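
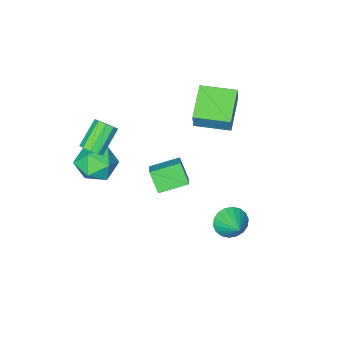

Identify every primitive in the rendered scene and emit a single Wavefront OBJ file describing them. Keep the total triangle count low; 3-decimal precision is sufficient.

v 0.838 -1.199 -1.715
v 0.771 -1.955 -0.709
v -0.497 -0.545 -1.311
v -0.563 -1.301 -0.305
v 1.423 -0.399 -1.075
v 1.357 -1.155 -0.069
v 0.089 0.255 -0.671
v 0.022 -0.501 0.335
v -0.944 2.15 -2.875
v -0.291 2.257 -3.454
v -0.476 3.35 -2.125
v -0.581 2.468 -3.611
v -0.944 2.616 -3.621
v -1.306 2.672 -3.484
v -1.597 2.624 -3.226
v -1.759 2.483 -2.898
v -1.759 2.276 -2.566
v -1.598 2.043 -2.295
v -1.307 1.832 -2.139
v -0.945 1.684 -2.128
v -0.582 1.628 -2.265
v -0.291 1.676 -2.523
v -0.13 1.817 -2.851
v -0.13 2.025 -3.183
v 3.789 -2.401 2.248
v 4.14 -2.829 2.503
v 2.943 -3.227 3.487
v 2.591 -2.799 3.232
v 4.187 -2.467 2.705
v 2.99 -2.865 3.69
v 4.047 -2.075 2.694
v 2.85 -2.472 3.678
v 3.786 -1.834 2.474
v 2.589 -2.232 3.458
v 3.526 -1.859 2.148
v 2.329 -2.257 3.132
v 3.389 -2.138 1.869
v 2.192 -2.536 2.853
v 3.439 -2.54 1.767
v 2.242 -2.937 2.752
v 3.653 -2.876 1.89
v 2.456 -3.274 2.875
v 3.929 -2.991 2.181
v 2.732 -3.389 3.165
v 3.012 -2.304 -0.573
v 3.894 -2.616 0.107
v 2.046 -3.804 -0.007
v 2.928 -4.116 0.673
v 2.307 -3.174 0.927
v 2.904 -2.247 0.577
v 3.036 -4.173 -0.477
v 3.633 -3.246 -0.827
v 3.909 -3.771 0.166
v 3.459 -3.154 1.034
v 2.481 -3.266 -0.934
v 2.031 -2.649 -0.066
v -2.294 -1.911 3.232
v -2.026 -1.651 4.277
v -3.485 -0.562 3.202
v -3.217 -0.302 4.247
v -0.903 -0.698 2.573
v -0.635 -0.438 3.618
v -2.094 0.651 2.543
v -1.826 0.911 3.588
f 2 4 1
f 5 2 1
f 1 4 3
f 3 5 1
f 2 8 4
f 6 2 5
f 6 8 2
f 4 8 3
f 7 5 3
f 3 8 7
f 7 6 5
f 8 6 7
f 10 9 12
f 10 12 11
f 12 9 13
f 12 13 11
f 13 9 14
f 13 14 11
f 14 9 15
f 14 15 11
f 15 9 16
f 15 16 11
f 16 9 17
f 16 17 11
f 17 9 18
f 17 18 11
f 18 9 19
f 18 19 11
f 19 9 20
f 19 20 11
f 20 9 21
f 20 21 11
f 21 9 22
f 21 22 11
f 22 9 23
f 22 23 11
f 23 9 24
f 23 24 11
f 24 9 10
f 24 10 11
f 26 25 29
f 26 29 27
f 27 29 30
f 27 30 28
f 29 25 31
f 29 31 30
f 30 31 32
f 30 32 28
f 31 25 33
f 31 33 32
f 32 33 34
f 32 34 28
f 33 25 35
f 33 35 34
f 34 35 36
f 34 36 28
f 35 25 37
f 35 37 36
f 36 37 38
f 36 38 28
f 37 25 39
f 37 39 38
f 38 39 40
f 38 40 28
f 39 25 41
f 39 41 40
f 40 41 42
f 40 42 28
f 41 25 43
f 41 43 42
f 42 43 44
f 42 44 28
f 43 25 26
f 43 26 44
f 44 26 27
f 44 27 28
f 45 56 50
f 45 50 46
f 45 46 52
f 45 52 55
f 45 55 56
f 46 50 54
f 50 56 49
f 56 55 47
f 55 52 51
f 52 46 53
f 48 54 49
f 48 49 47
f 48 47 51
f 48 51 53
f 48 53 54
f 49 54 50
f 47 49 56
f 51 47 55
f 53 51 52
f 54 53 46
f 58 60 57
f 61 58 57
f 57 60 59
f 59 61 57
f 58 64 60
f 62 58 61
f 62 64 58
f 60 64 59
f 63 61 59
f 59 64 63
f 63 62 61
f 64 62 63



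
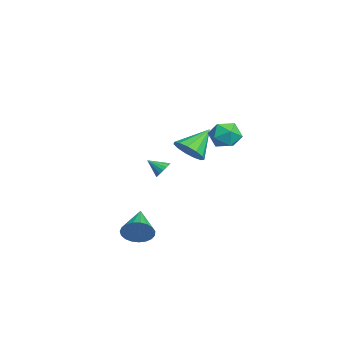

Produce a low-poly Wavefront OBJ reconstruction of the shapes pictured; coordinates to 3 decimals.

v -1.188 -1.483 -0.693
v -0.607 -1.722 -0.741
v -1.492 -2.357 -0.027
v -0.591 -1.543 -0.499
v -0.713 -1.35 -0.301
v -0.943 -1.188 -0.193
v -1.229 -1.093 -0.2
v -1.506 -1.088 -0.319
v -1.71 -1.173 -0.525
v -1.794 -1.329 -0.768
v -1.74 -1.521 -0.995
v -1.559 -1.704 -1.152
v -1.293 -1.836 -1.204
v -1.003 -1.887 -1.139
v -0.755 -1.846 -0.972
v 3.167 2.391 3.32
v 3.665 1.654 2.867
v 2.075 1.326 3.853
v 2.573 0.589 3.4
v 2.971 1.046 4.194
v 3.646 1.704 3.864
v 2.094 1.276 2.856
v 2.769 1.934 2.526
v 3.002 0.964 2.58
v 3.544 0.822 3.407
v 2.196 2.158 3.313
v 2.738 2.016 4.14
v 4.879 -3.334 -2.848
v 5.234 -2.855 -2.121
v 2.941 -3.046 -2.092
v 5.174 -2.572 -2.384
v 5.062 -2.42 -2.726
v 4.92 -2.427 -3.09
v 4.77 -2.59 -3.412
v 4.639 -2.882 -3.636
v 4.549 -3.252 -3.724
v 4.517 -3.637 -3.661
v 4.547 -3.969 -3.457
v 4.634 -4.191 -3.148
v 4.764 -4.265 -2.787
v 4.914 -4.178 -2.436
v 5.058 -3.946 -2.157
v 5.17 -3.607 -1.997
v 5.233 -3.222 -1.984
v -2.988 0.103 0.053
v -2.009 0.428 0.371
v -3.852 1.377 1.407
v -2.174 0.799 -0.083
v -2.597 0.948 -0.493
v -3.145 0.829 -0.731
v -3.643 0.479 -0.719
v -3.933 0.01 -0.462
v -3.923 -0.43 -0.042
v -3.617 -0.701 0.409
v -3.111 -0.716 0.746
v -2.566 -0.472 0.864
v -2.155 -0.045 0.724
f 2 1 4
f 2 4 3
f 4 1 5
f 4 5 3
f 5 1 6
f 5 6 3
f 6 1 7
f 6 7 3
f 7 1 8
f 7 8 3
f 8 1 9
f 8 9 3
f 9 1 10
f 9 10 3
f 10 1 11
f 10 11 3
f 11 1 12
f 11 12 3
f 12 1 13
f 12 13 3
f 13 1 14
f 13 14 3
f 14 1 15
f 14 15 3
f 15 1 2
f 15 2 3
f 16 27 21
f 16 21 17
f 16 17 23
f 16 23 26
f 16 26 27
f 17 21 25
f 21 27 20
f 27 26 18
f 26 23 22
f 23 17 24
f 19 25 20
f 19 20 18
f 19 18 22
f 19 22 24
f 19 24 25
f 20 25 21
f 18 20 27
f 22 18 26
f 24 22 23
f 25 24 17
f 29 28 31
f 29 31 30
f 31 28 32
f 31 32 30
f 32 28 33
f 32 33 30
f 33 28 34
f 33 34 30
f 34 28 35
f 34 35 30
f 35 28 36
f 35 36 30
f 36 28 37
f 36 37 30
f 37 28 38
f 37 38 30
f 38 28 39
f 38 39 30
f 39 28 40
f 39 40 30
f 40 28 41
f 40 41 30
f 41 28 42
f 41 42 30
f 42 28 43
f 42 43 30
f 43 28 44
f 43 44 30
f 44 28 29
f 44 29 30
f 46 45 48
f 46 48 47
f 48 45 49
f 48 49 47
f 49 45 50
f 49 50 47
f 50 45 51
f 50 51 47
f 51 45 52
f 51 52 47
f 52 45 53
f 52 53 47
f 53 45 54
f 53 54 47
f 54 45 55
f 54 55 47
f 55 45 56
f 55 56 47
f 56 45 57
f 56 57 47
f 57 45 46
f 57 46 47



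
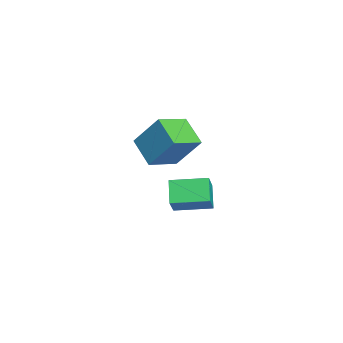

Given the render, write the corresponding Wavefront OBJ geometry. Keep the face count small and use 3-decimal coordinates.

v -3.137 -2.091 -3.034
v -4.251 -1.979 -2.244
v -2.791 -0.247 -2.808
v -3.905 -0.135 -2.018
v -2.335 -2.385 -1.862
v -3.449 -2.273 -1.072
v -1.989 -0.541 -1.636
v -3.103 -0.429 -0.846
v -2.722 -2.711 2.322
v -2.297 -1.637 3.954
v -1.348 -2.201 1.63
v -0.924 -1.127 3.262
v -1.876 -4.073 2.998
v -1.452 -2.999 4.63
v -0.503 -3.563 2.306
v -0.078 -2.489 3.938
f 2 4 1
f 5 2 1
f 1 4 3
f 3 5 1
f 2 8 4
f 6 2 5
f 6 8 2
f 4 8 3
f 7 5 3
f 3 8 7
f 7 6 5
f 8 6 7
f 10 12 9
f 13 10 9
f 9 12 11
f 11 13 9
f 10 16 12
f 14 10 13
f 14 16 10
f 12 16 11
f 15 13 11
f 11 16 15
f 15 14 13
f 16 14 15



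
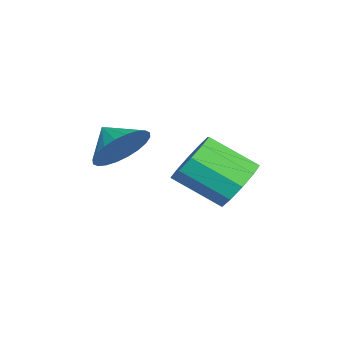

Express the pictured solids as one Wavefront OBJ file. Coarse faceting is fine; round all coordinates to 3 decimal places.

v 2.946 -2.525 -1.799
v 3.775 -3.174 -1.67
v 2.314 -3.215 -1.201
v 3.815 -2.926 -1.341
v 3.722 -2.617 -1.082
v 3.512 -2.294 -0.932
v 3.215 -2.006 -0.914
v 2.877 -1.797 -1.031
v 2.55 -1.7 -1.265
v 2.284 -1.727 -1.579
v 2.118 -1.877 -1.928
v 2.078 -2.125 -2.256
v 2.17 -2.434 -2.515
v 2.381 -2.757 -2.665
v 2.678 -3.044 -2.683
v 3.015 -3.253 -2.566
v 3.342 -3.351 -2.333
v 3.609 -3.323 -2.018
v 3.63 1.155 -2.889
v 4.313 0.668 -3.469
v 4.074 -0.882 -2.451
v 3.39 -0.395 -1.871
v 4.621 0.936 -2.989
v 4.382 -0.614 -1.971
v 4.55 1.288 -2.471
v 4.311 -0.262 -1.452
v 4.128 1.589 -2.112
v 3.889 0.039 -1.094
v 3.515 1.724 -2.05
v 3.276 0.174 -1.032
v 2.946 1.642 -2.309
v 2.707 0.092 -1.291
v 2.638 1.374 -2.789
v 2.399 -0.176 -1.771
v 2.709 1.022 -3.308
v 2.47 -0.528 -2.289
v 3.131 0.721 -3.666
v 2.892 -0.829 -2.648
v 3.744 0.586 -3.728
v 3.505 -0.964 -2.71
f 2 1 4
f 2 4 3
f 4 1 5
f 4 5 3
f 5 1 6
f 5 6 3
f 6 1 7
f 6 7 3
f 7 1 8
f 7 8 3
f 8 1 9
f 8 9 3
f 9 1 10
f 9 10 3
f 10 1 11
f 10 11 3
f 11 1 12
f 11 12 3
f 12 1 13
f 12 13 3
f 13 1 14
f 13 14 3
f 14 1 15
f 14 15 3
f 15 1 16
f 15 16 3
f 16 1 17
f 16 17 3
f 17 1 18
f 17 18 3
f 18 1 2
f 18 2 3
f 20 19 23
f 20 23 21
f 21 23 24
f 21 24 22
f 23 19 25
f 23 25 24
f 24 25 26
f 24 26 22
f 25 19 27
f 25 27 26
f 26 27 28
f 26 28 22
f 27 19 29
f 27 29 28
f 28 29 30
f 28 30 22
f 29 19 31
f 29 31 30
f 30 31 32
f 30 32 22
f 31 19 33
f 31 33 32
f 32 33 34
f 32 34 22
f 33 19 35
f 33 35 34
f 34 35 36
f 34 36 22
f 35 19 37
f 35 37 36
f 36 37 38
f 36 38 22
f 37 19 39
f 37 39 38
f 38 39 40
f 38 40 22
f 39 19 20
f 39 20 40
f 40 20 21
f 40 21 22



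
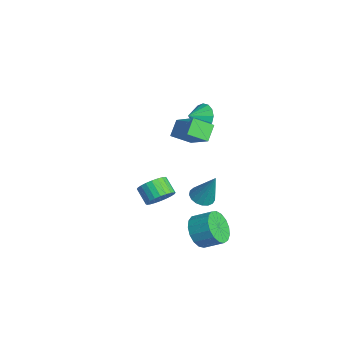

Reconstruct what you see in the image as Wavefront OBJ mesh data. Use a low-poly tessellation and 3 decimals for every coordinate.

v 1.869 -0.188 -2.634
v 2.745 -0.731 -2.641
v 3.306 0.166 -2.013
v 2.431 0.708 -2.006
v 2.771 -0.46 -3.052
v 3.332 0.437 -2.424
v 2.59 -0.126 -3.367
v 3.151 0.77 -2.739
v 2.245 0.193 -3.514
v 2.806 1.09 -2.886
v 1.813 0.425 -3.459
v 2.374 1.322 -2.832
v 1.394 0.516 -3.216
v 1.956 1.413 -2.588
v 1.085 0.446 -2.839
v 1.646 1.343 -2.211
v 0.954 0.231 -2.415
v 1.516 1.128 -1.787
v 1.034 -0.081 -2.041
v 1.595 0.816 -1.413
v 1.305 -0.417 -1.803
v 1.866 0.48 -1.175
v 1.705 -0.701 -1.756
v 2.266 0.196 -1.128
v 2.143 -0.867 -1.909
v 2.704 0.029 -1.281
v 2.518 -0.878 -2.229
v 3.079 0.019 -1.601
v 2.925 -2.518 1.359
v 3.426 -2.953 1.842
v 2.615 -3.197 2.463
v 2.115 -2.762 1.981
v 3.443 -2.664 1.978
v 2.633 -2.908 2.599
v 3.382 -2.353 2.02
v 2.571 -2.597 2.641
v 3.251 -2.067 1.962
v 2.44 -2.311 2.583
v 3.07 -1.849 1.811
v 2.26 -2.093 2.433
v 2.868 -1.734 1.592
v 2.057 -1.978 2.214
v 2.674 -1.738 1.338
v 1.863 -1.982 1.959
v 2.518 -1.86 1.087
v 1.708 -2.105 1.708
v 2.425 -2.083 0.877
v 1.614 -2.327 1.498
v 2.407 -2.372 0.741
v 1.597 -2.616 1.362
v 2.469 -2.683 0.699
v 1.658 -2.927 1.32
v 2.6 -2.969 0.757
v 1.789 -3.213 1.378
v 2.78 -3.187 0.907
v 1.97 -3.431 1.529
v 2.983 -3.302 1.126
v 2.172 -3.546 1.748
v 3.177 -3.298 1.381
v 2.366 -3.542 2.002
v 3.332 -3.175 1.632
v 2.522 -3.42 2.253
v -0.246 0.611 -1.595
v 0.432 0.401 -1.768
v 0.386 1.149 0.235
v 0.422 0.737 -1.863
v 0.259 1.044 -1.897
v -0.02 1.252 -1.862
v -0.351 1.313 -1.766
v -0.657 1.213 -1.631
v -0.869 0.975 -1.487
v -0.938 0.654 -1.369
v -0.849 0.323 -1.303
v -0.621 0.058 -1.303
v -0.308 -0.081 -1.371
v 0.02 -0.061 -1.49
v 0.287 0.113 -1.633
v -3.662 1.655 2.152
v -3.106 1.478 1.48
v -3.418 0.765 2.588
v -2.85 1.701 1.791
v -2.811 1.911 2.199
v -3 2.053 2.595
v -3.367 2.088 2.871
v -3.813 2.007 2.955
v -4.218 1.832 2.824
v -4.474 1.609 2.513
v -4.513 1.398 2.105
v -4.324 1.257 1.71
v -3.957 1.221 1.433
v -3.511 1.302 1.349
v -1.192 -0.519 4.045
v 0.398 -0.082 5.21
v -1.021 0.535 3.415
v 0.57 0.973 4.58
v -0.55 -1.033 3.36
v 1.041 -0.595 4.525
v -0.378 0.022 2.73
v 1.212 0.459 3.895
f 2 1 5
f 2 5 3
f 3 5 6
f 3 6 4
f 5 1 7
f 5 7 6
f 6 7 8
f 6 8 4
f 7 1 9
f 7 9 8
f 8 9 10
f 8 10 4
f 9 1 11
f 9 11 10
f 10 11 12
f 10 12 4
f 11 1 13
f 11 13 12
f 12 13 14
f 12 14 4
f 13 1 15
f 13 15 14
f 14 15 16
f 14 16 4
f 15 1 17
f 15 17 16
f 16 17 18
f 16 18 4
f 17 1 19
f 17 19 18
f 18 19 20
f 18 20 4
f 19 1 21
f 19 21 20
f 20 21 22
f 20 22 4
f 21 1 23
f 21 23 22
f 22 23 24
f 22 24 4
f 23 1 25
f 23 25 24
f 24 25 26
f 24 26 4
f 25 1 27
f 25 27 26
f 26 27 28
f 26 28 4
f 27 1 2
f 27 2 28
f 28 2 3
f 28 3 4
f 30 29 33
f 30 33 31
f 31 33 34
f 31 34 32
f 33 29 35
f 33 35 34
f 34 35 36
f 34 36 32
f 35 29 37
f 35 37 36
f 36 37 38
f 36 38 32
f 37 29 39
f 37 39 38
f 38 39 40
f 38 40 32
f 39 29 41
f 39 41 40
f 40 41 42
f 40 42 32
f 41 29 43
f 41 43 42
f 42 43 44
f 42 44 32
f 43 29 45
f 43 45 44
f 44 45 46
f 44 46 32
f 45 29 47
f 45 47 46
f 46 47 48
f 46 48 32
f 47 29 49
f 47 49 48
f 48 49 50
f 48 50 32
f 49 29 51
f 49 51 50
f 50 51 52
f 50 52 32
f 51 29 53
f 51 53 52
f 52 53 54
f 52 54 32
f 53 29 55
f 53 55 54
f 54 55 56
f 54 56 32
f 55 29 57
f 55 57 56
f 56 57 58
f 56 58 32
f 57 29 59
f 57 59 58
f 58 59 60
f 58 60 32
f 59 29 61
f 59 61 60
f 60 61 62
f 60 62 32
f 61 29 30
f 61 30 62
f 62 30 31
f 62 31 32
f 64 63 66
f 64 66 65
f 66 63 67
f 66 67 65
f 67 63 68
f 67 68 65
f 68 63 69
f 68 69 65
f 69 63 70
f 69 70 65
f 70 63 71
f 70 71 65
f 71 63 72
f 71 72 65
f 72 63 73
f 72 73 65
f 73 63 74
f 73 74 65
f 74 63 75
f 74 75 65
f 75 63 76
f 75 76 65
f 76 63 77
f 76 77 65
f 77 63 64
f 77 64 65
f 79 78 81
f 79 81 80
f 81 78 82
f 81 82 80
f 82 78 83
f 82 83 80
f 83 78 84
f 83 84 80
f 84 78 85
f 84 85 80
f 85 78 86
f 85 86 80
f 86 78 87
f 86 87 80
f 87 78 88
f 87 88 80
f 88 78 89
f 88 89 80
f 89 78 90
f 89 90 80
f 90 78 91
f 90 91 80
f 91 78 79
f 91 79 80
f 93 95 92
f 96 93 92
f 92 95 94
f 94 96 92
f 93 99 95
f 97 93 96
f 97 99 93
f 95 99 94
f 98 96 94
f 94 99 98
f 98 97 96
f 99 97 98



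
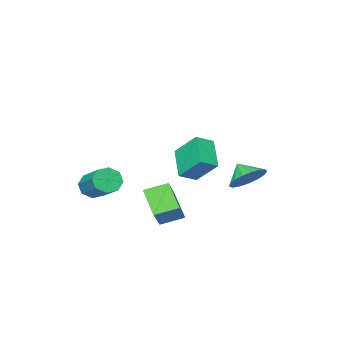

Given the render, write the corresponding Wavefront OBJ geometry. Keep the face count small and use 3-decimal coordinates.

v -0.963 2.93 1.587
v -0.002 2.769 1.411
v -0.957 2.17 2.313
v -0.001 3.096 1.754
v -0.221 3.385 2.059
v -0.61 3.57 2.255
v -1.08 3.608 2.299
v -1.524 3.491 2.18
v -1.839 3.245 1.925
v -1.953 2.927 1.593
v -1.84 2.61 1.259
v -1.527 2.366 1.001
v -1.084 2.251 0.877
v -0.613 2.292 0.916
v -0.223 2.478 1.109
v 2.527 1.911 3.785
v 2.261 3.081 4.903
v 1.657 2.088 3.394
v 1.392 3.259 4.512
v 3.228 3.061 2.748
v 2.963 4.232 3.866
v 2.359 3.239 2.357
v 2.093 4.409 3.475
v 2.158 1.424 0.961
v 3.129 2.227 2.042
v 2.455 2.564 -0.151
v 3.426 3.366 0.93
v 3.114 0.794 0.57
v 4.085 1.596 1.651
v 3.411 1.933 -0.542
v 4.382 2.736 0.539
v 3.53 -2.879 0.51
v 4.223 -2.873 0.174
v 4.663 -1.175 1.115
v 3.97 -1.181 1.45
v 3.815 -2.59 -0.145
v 4.256 -0.893 0.796
v 3.241 -2.477 -0.08
v 3.681 -0.779 0.86
v 2.835 -2.599 0.33
v 3.276 -0.902 1.27
v 2.837 -2.885 0.845
v 3.277 -1.187 1.786
v 3.244 -3.167 1.164
v 3.685 -1.47 2.105
v 3.819 -3.281 1.1
v 4.259 -1.583 2.04
v 4.224 -3.158 0.69
v 4.665 -1.461 1.63
f 2 1 4
f 2 4 3
f 4 1 5
f 4 5 3
f 5 1 6
f 5 6 3
f 6 1 7
f 6 7 3
f 7 1 8
f 7 8 3
f 8 1 9
f 8 9 3
f 9 1 10
f 9 10 3
f 10 1 11
f 10 11 3
f 11 1 12
f 11 12 3
f 12 1 13
f 12 13 3
f 13 1 14
f 13 14 3
f 14 1 15
f 14 15 3
f 15 1 2
f 15 2 3
f 17 19 16
f 20 17 16
f 16 19 18
f 18 20 16
f 17 23 19
f 21 17 20
f 21 23 17
f 19 23 18
f 22 20 18
f 18 23 22
f 22 21 20
f 23 21 22
f 25 27 24
f 28 25 24
f 24 27 26
f 26 28 24
f 25 31 27
f 29 25 28
f 29 31 25
f 27 31 26
f 30 28 26
f 26 31 30
f 30 29 28
f 31 29 30
f 33 32 36
f 33 36 34
f 34 36 37
f 34 37 35
f 36 32 38
f 36 38 37
f 37 38 39
f 37 39 35
f 38 32 40
f 38 40 39
f 39 40 41
f 39 41 35
f 40 32 42
f 40 42 41
f 41 42 43
f 41 43 35
f 42 32 44
f 42 44 43
f 43 44 45
f 43 45 35
f 44 32 46
f 44 46 45
f 45 46 47
f 45 47 35
f 46 32 48
f 46 48 47
f 47 48 49
f 47 49 35
f 48 32 33
f 48 33 49
f 49 33 34
f 49 34 35



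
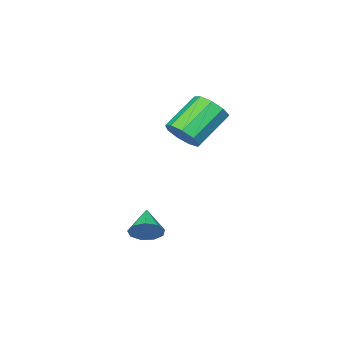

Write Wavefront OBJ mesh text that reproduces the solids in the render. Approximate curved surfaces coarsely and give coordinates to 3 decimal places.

v -3.015 1.837 1.576
v -2.535 2.357 2.195
v -4.206 2.363 3.483
v -4.685 1.843 2.864
v -2.85 2.738 1.784
v -4.521 2.745 3.073
v -3.242 2.698 1.276
v -4.913 2.705 2.565
v -3.528 2.255 0.908
v -5.199 2.261 2.197
v -3.573 1.616 0.853
v -5.244 1.622 2.141
v -3.357 1.08 1.135
v -5.028 1.087 2.424
v -2.981 0.899 1.624
v -4.652 0.905 2.913
v -2.62 1.156 2.09
v -4.291 1.162 3.379
v -2.444 1.732 2.316
v -4.115 1.738 3.604
v -0.054 2.911 -2.879
v 0.544 2.763 -2.369
v -0.886 1.949 -2.181
v 0.232 3.171 -2.178
v -0.214 3.457 -2.316
v -0.585 3.487 -2.716
v -0.708 3.248 -3.193
v -0.525 2.851 -3.522
v -0.122 2.482 -3.551
v 0.313 2.314 -3.265
v 0.576 2.425 -2.798
f 2 1 5
f 2 5 3
f 3 5 6
f 3 6 4
f 5 1 7
f 5 7 6
f 6 7 8
f 6 8 4
f 7 1 9
f 7 9 8
f 8 9 10
f 8 10 4
f 9 1 11
f 9 11 10
f 10 11 12
f 10 12 4
f 11 1 13
f 11 13 12
f 12 13 14
f 12 14 4
f 13 1 15
f 13 15 14
f 14 15 16
f 14 16 4
f 15 1 17
f 15 17 16
f 16 17 18
f 16 18 4
f 17 1 19
f 17 19 18
f 18 19 20
f 18 20 4
f 19 1 2
f 19 2 20
f 20 2 3
f 20 3 4
f 22 21 24
f 22 24 23
f 24 21 25
f 24 25 23
f 25 21 26
f 25 26 23
f 26 21 27
f 26 27 23
f 27 21 28
f 27 28 23
f 28 21 29
f 28 29 23
f 29 21 30
f 29 30 23
f 30 21 31
f 30 31 23
f 31 21 22
f 31 22 23



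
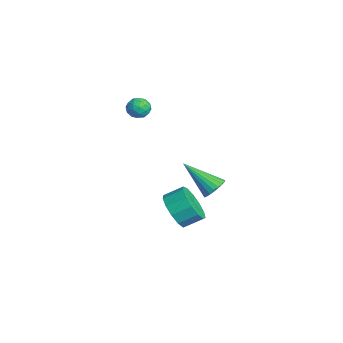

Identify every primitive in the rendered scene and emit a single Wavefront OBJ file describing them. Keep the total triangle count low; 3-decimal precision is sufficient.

v 3.899 3.761 -1.509
v 4.492 3.377 -1.437
v 2.901 2.479 -0.131
v 4.524 3.58 -1.225
v 4.448 3.814 -1.062
v 4.277 4.039 -0.976
v 4.041 4.216 -0.983
v 3.78 4.314 -1.08
v 3.54 4.317 -1.252
v 3.362 4.223 -1.468
v 3.277 4.05 -1.691
v 3.299 3.826 -1.883
v 3.425 3.591 -2.01
v 3.633 3.386 -2.05
v 3.887 3.245 -1.997
v 4.144 3.194 -1.859
v 4.357 3.24 -1.661
v 0.511 1.238 3.156
v 0.873 1.439 2.653
v 0.607 0.241 2.827
v 0.969 0.442 2.324
v 1.205 0.477 2.93
v 1.146 1.094 3.134
v 0.334 0.586 2.346
v 0.275 1.203 2.55
v 0.764 1.036 2.152
v 1.303 0.969 2.513
v 0.177 0.711 2.967
v 0.716 0.644 3.328
v 0.684 1.426 2.933
v 0.796 0.254 2.547
v 0.935 0.275 2.903
v 1.148 0.393 2.607
v 0.844 1.223 3.216
v 1.057 1.341 2.92
v 1.252 0.776 3.083
v 0.423 0.339 2.56
v 0.636 0.457 2.264
v 0.332 1.287 2.873
v 0.545 1.405 2.577
v 0.228 0.904 2.397
v 0.832 1.307 2.343
v 0.889 0.721 2.15
v 0.515 0.806 2.163
v 0.481 1.168 2.283
v 1.149 1.268 2.556
v 1.205 0.682 2.362
v 1.344 0.703 2.719
v 1.309 1.065 2.838
v 1.085 1.031 2.261
v 0.275 0.998 3.118
v 0.331 0.412 2.924
v 0.171 0.615 2.642
v 0.136 0.977 2.761
v 0.591 0.959 3.33
v 0.648 0.373 3.137
v 0.999 0.512 3.197
v 0.965 0.874 3.317
v 0.395 0.649 3.219
v 2.447 2.15 -3.808
v 3.387 1.763 -3.388
v 3.533 2.724 -2.831
v 2.593 3.11 -3.252
v 3.537 2.047 -3.918
v 3.683 3.008 -3.362
v 3.34 2.364 -4.413
v 3.486 3.325 -3.857
v 2.86 2.613 -4.716
v 3.006 3.574 -4.16
v 2.249 2.714 -4.731
v 2.395 3.675 -4.175
v 1.7 2.637 -4.453
v 1.847 3.597 -3.896
v 1.389 2.404 -3.97
v 1.535 3.365 -3.413
v 1.414 2.091 -3.436
v 1.56 3.052 -2.879
v 1.766 1.796 -3.02
v 1.912 2.757 -2.463
v 2.335 1.614 -2.854
v 2.481 2.575 -2.298
v 2.939 1.601 -2.991
v 3.085 2.562 -2.435
f 2 1 4
f 2 4 3
f 4 1 5
f 4 5 3
f 5 1 6
f 5 6 3
f 6 1 7
f 6 7 3
f 7 1 8
f 7 8 3
f 8 1 9
f 8 9 3
f 9 1 10
f 9 10 3
f 10 1 11
f 10 11 3
f 11 1 12
f 11 12 3
f 12 1 13
f 12 13 3
f 13 1 14
f 13 14 3
f 14 1 15
f 14 15 3
f 15 1 16
f 15 16 3
f 16 1 17
f 16 17 3
f 17 1 2
f 17 2 3
f 18 55 34
f 55 29 58
f 34 58 23
f 55 58 34
f 18 34 30
f 34 23 35
f 30 35 19
f 34 35 30
f 18 30 39
f 30 19 40
f 39 40 25
f 30 40 39
f 18 39 51
f 39 25 54
f 51 54 28
f 39 54 51
f 18 51 55
f 51 28 59
f 55 59 29
f 51 59 55
f 19 35 46
f 35 23 49
f 46 49 27
f 35 49 46
f 23 58 36
f 58 29 57
f 36 57 22
f 58 57 36
f 29 59 56
f 59 28 52
f 56 52 20
f 59 52 56
f 28 54 53
f 54 25 41
f 53 41 24
f 54 41 53
f 25 40 45
f 40 19 42
f 45 42 26
f 40 42 45
f 21 47 33
f 47 27 48
f 33 48 22
f 47 48 33
f 21 33 31
f 33 22 32
f 31 32 20
f 33 32 31
f 21 31 38
f 31 20 37
f 38 37 24
f 31 37 38
f 21 38 43
f 38 24 44
f 43 44 26
f 38 44 43
f 21 43 47
f 43 26 50
f 47 50 27
f 43 50 47
f 22 48 36
f 48 27 49
f 36 49 23
f 48 49 36
f 20 32 56
f 32 22 57
f 56 57 29
f 32 57 56
f 24 37 53
f 37 20 52
f 53 52 28
f 37 52 53
f 26 44 45
f 44 24 41
f 45 41 25
f 44 41 45
f 27 50 46
f 50 26 42
f 46 42 19
f 50 42 46
f 61 60 64
f 61 64 62
f 62 64 65
f 62 65 63
f 64 60 66
f 64 66 65
f 65 66 67
f 65 67 63
f 66 60 68
f 66 68 67
f 67 68 69
f 67 69 63
f 68 60 70
f 68 70 69
f 69 70 71
f 69 71 63
f 70 60 72
f 70 72 71
f 71 72 73
f 71 73 63
f 72 60 74
f 72 74 73
f 73 74 75
f 73 75 63
f 74 60 76
f 74 76 75
f 75 76 77
f 75 77 63
f 76 60 78
f 76 78 77
f 77 78 79
f 77 79 63
f 78 60 80
f 78 80 79
f 79 80 81
f 79 81 63
f 80 60 82
f 80 82 81
f 81 82 83
f 81 83 63
f 82 60 61
f 82 61 83
f 83 61 62
f 83 62 63



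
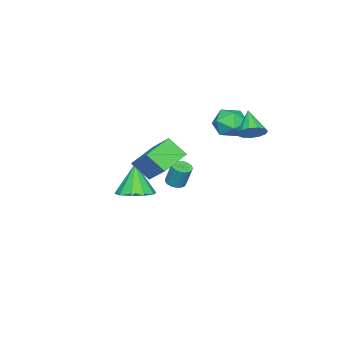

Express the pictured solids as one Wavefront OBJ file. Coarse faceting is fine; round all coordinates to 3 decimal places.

v -2.324 4.013 1.432
v -1.742 3.725 1.786
v -3.236 3.347 2.388
v -1.82 4.092 1.968
v -2.058 4.434 1.979
v -2.38 4.643 1.817
v -2.685 4.651 1.533
v -2.875 4.458 1.216
v -2.89 4.123 0.968
v -2.726 3.753 0.867
v -2.433 3.466 0.946
v -2.107 3.353 1.179
v -1.849 3.449 1.492
v -2.313 -0.034 -2.85
v -1.958 -0.414 -2.746
v -1.872 -0.006 -1.546
v -2.227 0.374 -1.65
v -1.816 -0.218 -2.823
v -1.731 0.19 -1.623
v -1.789 0.021 -2.906
v -1.703 0.428 -1.706
v -1.881 0.246 -2.976
v -1.795 0.654 -1.776
v -2.072 0.408 -3.017
v -1.987 0.816 -1.818
v -2.319 0.468 -3.02
v -2.233 0.876 -1.82
v -2.564 0.413 -2.984
v -2.478 0.821 -1.784
v -2.751 0.256 -2.917
v -2.666 0.664 -1.717
v -2.838 0.033 -2.835
v -2.753 0.44 -1.635
v -2.805 -0.206 -2.756
v -2.719 0.202 -1.556
v -2.659 -0.406 -2.699
v -2.573 0.002 -1.499
v -2.434 -0.52 -2.676
v -2.348 -0.112 -1.476
v -2.181 -0.523 -2.693
v -2.095 -0.115 -1.493
v -2.305 -2.269 -4.183
v -1.703 -3.104 -4.143
v -2.815 -2.551 -2.417
v -1.356 -2.602 -3.963
v -1.371 -1.973 -3.867
v -1.743 -1.457 -3.891
v -2.33 -1.251 -4.028
v -2.907 -1.434 -4.223
v -3.255 -1.936 -4.404
v -3.24 -2.565 -4.5
v -2.868 -3.081 -4.475
v -2.281 -3.287 -4.339
v -0.044 0.931 -0.278
v 0.052 0.036 0.604
v 0.571 2.092 0.833
v 0.667 1.197 1.715
v 1.473 0.603 -0.775
v 1.569 -0.292 0.107
v 2.088 1.764 0.336
v 2.184 0.869 1.218
v -4.225 2.648 0.835
v -3.338 2.869 0.519
v -3.602 1.731 1.941
v -2.715 1.952 1.625
v -3.254 2.625 2.063
v -3.639 3.192 1.38
v -3.301 1.408 1.08
v -3.686 1.975 0.397
v -2.767 2.103 0.67
v -2.738 2.855 1.278
v -4.202 1.745 1.182
v -4.173 2.497 1.79
f 2 1 4
f 2 4 3
f 4 1 5
f 4 5 3
f 5 1 6
f 5 6 3
f 6 1 7
f 6 7 3
f 7 1 8
f 7 8 3
f 8 1 9
f 8 9 3
f 9 1 10
f 9 10 3
f 10 1 11
f 10 11 3
f 11 1 12
f 11 12 3
f 12 1 13
f 12 13 3
f 13 1 2
f 13 2 3
f 15 14 18
f 15 18 16
f 16 18 19
f 16 19 17
f 18 14 20
f 18 20 19
f 19 20 21
f 19 21 17
f 20 14 22
f 20 22 21
f 21 22 23
f 21 23 17
f 22 14 24
f 22 24 23
f 23 24 25
f 23 25 17
f 24 14 26
f 24 26 25
f 25 26 27
f 25 27 17
f 26 14 28
f 26 28 27
f 27 28 29
f 27 29 17
f 28 14 30
f 28 30 29
f 29 30 31
f 29 31 17
f 30 14 32
f 30 32 31
f 31 32 33
f 31 33 17
f 32 14 34
f 32 34 33
f 33 34 35
f 33 35 17
f 34 14 36
f 34 36 35
f 35 36 37
f 35 37 17
f 36 14 38
f 36 38 37
f 37 38 39
f 37 39 17
f 38 14 40
f 38 40 39
f 39 40 41
f 39 41 17
f 40 14 15
f 40 15 41
f 41 15 16
f 41 16 17
f 43 42 45
f 43 45 44
f 45 42 46
f 45 46 44
f 46 42 47
f 46 47 44
f 47 42 48
f 47 48 44
f 48 42 49
f 48 49 44
f 49 42 50
f 49 50 44
f 50 42 51
f 50 51 44
f 51 42 52
f 51 52 44
f 52 42 53
f 52 53 44
f 53 42 43
f 53 43 44
f 55 57 54
f 58 55 54
f 54 57 56
f 56 58 54
f 55 61 57
f 59 55 58
f 59 61 55
f 57 61 56
f 60 58 56
f 56 61 60
f 60 59 58
f 61 59 60
f 62 73 67
f 62 67 63
f 62 63 69
f 62 69 72
f 62 72 73
f 63 67 71
f 67 73 66
f 73 72 64
f 72 69 68
f 69 63 70
f 65 71 66
f 65 66 64
f 65 64 68
f 65 68 70
f 65 70 71
f 66 71 67
f 64 66 73
f 68 64 72
f 70 68 69
f 71 70 63



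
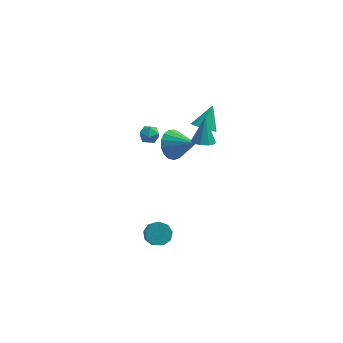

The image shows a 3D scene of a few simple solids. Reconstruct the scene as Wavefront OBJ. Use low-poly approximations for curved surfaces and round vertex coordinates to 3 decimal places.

v 2.097 0.499 1.69
v 2.487 1.008 1.386
v 2.183 1.341 3.21
v 2.015 1.118 1.352
v 1.581 0.938 1.476
v 1.389 0.552 1.7
v 1.528 0.142 1.92
v 1.933 -0.101 2.032
v 2.415 -0.064 1.984
v 2.748 0.237 1.798
v 2.776 0.66 1.562
v -1.384 3.674 -0.214
v -0.703 3.643 -0.252
v -1.457 2.697 -0.728
v -0.776 2.666 -0.766
v -1.087 2.61 -0.16
v -1.042 3.214 0.157
v -1.118 3.126 -1.137
v -1.073 3.73 -0.82
v -0.538 3.305 -0.823
v -0.519 2.986 -0.219
v -1.641 3.354 -0.761
v -1.622 3.035 -0.157
v 0.266 3.715 -2.012
v 0.894 3.777 -2.851
v 1.654 2.965 -1.028
v 0.964 4.215 -2.616
v 0.874 4.539 -2.243
v 0.645 4.674 -1.816
v 0.329 4.59 -1.435
v -0.002 4.305 -1.186
v -0.271 3.884 -1.126
v -0.417 3.425 -1.269
v -0.407 3.033 -1.582
v -0.243 2.796 -1.994
v 0.038 2.77 -2.41
v 0.371 2.961 -2.735
v 0.68 3.324 -2.894
v 2.073 3.093 0.362
v 2.773 2.708 0.409
v 2.567 4.127 1.478
v 2.801 3.102 0.031
v 2.489 3.492 -0.192
v 1.982 3.695 -0.156
v 1.518 3.616 0.122
v 1.313 3.293 0.513
v 1.464 2.875 0.833
v 1.9 2.56 0.933
v 2.417 2.493 0.765
v -0.388 -3.362 -3.043
v 0.267 -3.591 -3.351
v 0.444 -4.467 -2.326
v -0.212 -4.238 -2.017
v 0.352 -3.194 -3.027
v 0.529 -4.069 -2.001
v 0.091 -2.876 -2.71
v 0.268 -3.751 -1.684
v -0.395 -2.785 -2.549
v -0.218 -3.66 -1.523
v -0.878 -2.964 -2.619
v -0.701 -3.84 -1.593
v -1.132 -3.33 -2.887
v -0.955 -4.205 -1.861
v -1.038 -3.711 -3.228
v -0.861 -4.586 -2.202
v -0.64 -3.929 -3.483
v -0.463 -4.804 -2.457
v -0.125 -3.882 -3.531
v 0.052 -4.757 -2.506
f 2 1 4
f 2 4 3
f 4 1 5
f 4 5 3
f 5 1 6
f 5 6 3
f 6 1 7
f 6 7 3
f 7 1 8
f 7 8 3
f 8 1 9
f 8 9 3
f 9 1 10
f 9 10 3
f 10 1 11
f 10 11 3
f 11 1 2
f 11 2 3
f 12 23 17
f 12 17 13
f 12 13 19
f 12 19 22
f 12 22 23
f 13 17 21
f 17 23 16
f 23 22 14
f 22 19 18
f 19 13 20
f 15 21 16
f 15 16 14
f 15 14 18
f 15 18 20
f 15 20 21
f 16 21 17
f 14 16 23
f 18 14 22
f 20 18 19
f 21 20 13
f 25 24 27
f 25 27 26
f 27 24 28
f 27 28 26
f 28 24 29
f 28 29 26
f 29 24 30
f 29 30 26
f 30 24 31
f 30 31 26
f 31 24 32
f 31 32 26
f 32 24 33
f 32 33 26
f 33 24 34
f 33 34 26
f 34 24 35
f 34 35 26
f 35 24 36
f 35 36 26
f 36 24 37
f 36 37 26
f 37 24 38
f 37 38 26
f 38 24 25
f 38 25 26
f 40 39 42
f 40 42 41
f 42 39 43
f 42 43 41
f 43 39 44
f 43 44 41
f 44 39 45
f 44 45 41
f 45 39 46
f 45 46 41
f 46 39 47
f 46 47 41
f 47 39 48
f 47 48 41
f 48 39 49
f 48 49 41
f 49 39 40
f 49 40 41
f 51 50 54
f 51 54 52
f 52 54 55
f 52 55 53
f 54 50 56
f 54 56 55
f 55 56 57
f 55 57 53
f 56 50 58
f 56 58 57
f 57 58 59
f 57 59 53
f 58 50 60
f 58 60 59
f 59 60 61
f 59 61 53
f 60 50 62
f 60 62 61
f 61 62 63
f 61 63 53
f 62 50 64
f 62 64 63
f 63 64 65
f 63 65 53
f 64 50 66
f 64 66 65
f 65 66 67
f 65 67 53
f 66 50 68
f 66 68 67
f 67 68 69
f 67 69 53
f 68 50 51
f 68 51 69
f 69 51 52
f 69 52 53



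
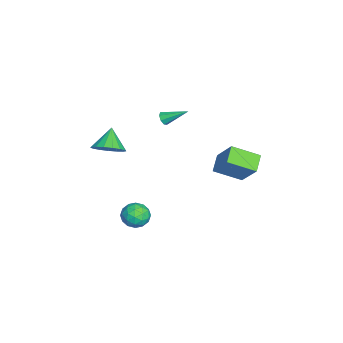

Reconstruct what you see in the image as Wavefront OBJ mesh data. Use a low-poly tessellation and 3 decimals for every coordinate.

v -0.367 1.948 -1.184
v -1.488 2.152 -0.58
v -0.499 3.704 -2.023
v -1.62 3.908 -1.419
v 0.7 2.832 0.499
v -0.421 3.036 1.103
v 0.568 4.588 -0.34
v -0.553 4.792 0.264
v -0.496 -1.003 3.348
v -0.033 -1.134 3.485
v -0.324 0.463 4.172
v -0.04 -0.946 3.151
v -0.314 -0.791 2.934
v -0.695 -0.761 2.959
v -0.959 -0.872 3.212
v -0.952 -1.06 3.545
v -0.678 -1.215 3.763
v -0.297 -1.245 3.738
v 2.167 -4.024 2.407
v 2.739 -3.267 2.88
v 1.093 -3.916 3.533
v 2.435 -3.011 2.565
v 2.069 -2.987 2.213
v 1.726 -3.2 1.907
v 1.484 -3.603 1.715
v 1.399 -4.102 1.681
v 1.489 -4.583 1.814
v 1.735 -4.936 2.083
v 2.08 -5.081 2.426
v 2.445 -4.983 2.764
v 2.746 -4.666 3.021
v 2.915 -4.202 3.137
v 2.912 -3.697 3.086
v 2.575 -2.009 -3.288
v 3.513 -1.956 -3.394
v 2.767 -2.824 -2.006
v 3.705 -2.771 -2.112
v 3.209 -1.995 -1.894
v 3.09 -1.491 -2.686
v 3.19 -3.289 -2.714
v 3.071 -2.785 -3.506
v 3.893 -2.746 -3.04
v 3.905 -1.947 -2.533
v 2.375 -2.833 -2.867
v 2.387 -2.034 -2.36
v 3.027 -1.911 -3.453
v 3.253 -2.869 -1.947
v 2.961 -2.413 -1.818
v 3.513 -2.382 -1.881
v 2.778 -1.638 -3.037
v 3.33 -1.607 -3.1
v 3.151 -1.63 -2.218
v 2.95 -3.173 -2.3
v 3.502 -3.142 -2.363
v 2.767 -2.398 -3.519
v 3.319 -2.367 -3.582
v 3.129 -3.15 -3.182
v 3.802 -2.344 -3.308
v 3.915 -2.823 -2.554
v 3.612 -3.128 -2.908
v 3.542 -2.831 -3.373
v 3.809 -1.874 -3.01
v 3.922 -2.353 -2.257
v 3.631 -1.898 -2.128
v 3.561 -1.601 -2.594
v 4.033 -2.339 -2.801
v 2.358 -2.427 -3.143
v 2.471 -2.906 -2.39
v 2.719 -3.179 -2.806
v 2.649 -2.882 -3.272
v 2.365 -1.957 -2.846
v 2.478 -2.436 -2.092
v 2.738 -1.949 -2.027
v 2.668 -1.652 -2.492
v 2.247 -2.441 -2.599
f 2 4 1
f 5 2 1
f 1 4 3
f 3 5 1
f 2 8 4
f 6 2 5
f 6 8 2
f 4 8 3
f 7 5 3
f 3 8 7
f 7 6 5
f 8 6 7
f 10 9 12
f 10 12 11
f 12 9 13
f 12 13 11
f 13 9 14
f 13 14 11
f 14 9 15
f 14 15 11
f 15 9 16
f 15 16 11
f 16 9 17
f 16 17 11
f 17 9 18
f 17 18 11
f 18 9 10
f 18 10 11
f 20 19 22
f 20 22 21
f 22 19 23
f 22 23 21
f 23 19 24
f 23 24 21
f 24 19 25
f 24 25 21
f 25 19 26
f 25 26 21
f 26 19 27
f 26 27 21
f 27 19 28
f 27 28 21
f 28 19 29
f 28 29 21
f 29 19 30
f 29 30 21
f 30 19 31
f 30 31 21
f 31 19 32
f 31 32 21
f 32 19 33
f 32 33 21
f 33 19 20
f 33 20 21
f 34 71 50
f 71 45 74
f 50 74 39
f 71 74 50
f 34 50 46
f 50 39 51
f 46 51 35
f 50 51 46
f 34 46 55
f 46 35 56
f 55 56 41
f 46 56 55
f 34 55 67
f 55 41 70
f 67 70 44
f 55 70 67
f 34 67 71
f 67 44 75
f 71 75 45
f 67 75 71
f 35 51 62
f 51 39 65
f 62 65 43
f 51 65 62
f 39 74 52
f 74 45 73
f 52 73 38
f 74 73 52
f 45 75 72
f 75 44 68
f 72 68 36
f 75 68 72
f 44 70 69
f 70 41 57
f 69 57 40
f 70 57 69
f 41 56 61
f 56 35 58
f 61 58 42
f 56 58 61
f 37 63 49
f 63 43 64
f 49 64 38
f 63 64 49
f 37 49 47
f 49 38 48
f 47 48 36
f 49 48 47
f 37 47 54
f 47 36 53
f 54 53 40
f 47 53 54
f 37 54 59
f 54 40 60
f 59 60 42
f 54 60 59
f 37 59 63
f 59 42 66
f 63 66 43
f 59 66 63
f 38 64 52
f 64 43 65
f 52 65 39
f 64 65 52
f 36 48 72
f 48 38 73
f 72 73 45
f 48 73 72
f 40 53 69
f 53 36 68
f 69 68 44
f 53 68 69
f 42 60 61
f 60 40 57
f 61 57 41
f 60 57 61
f 43 66 62
f 66 42 58
f 62 58 35
f 66 58 62



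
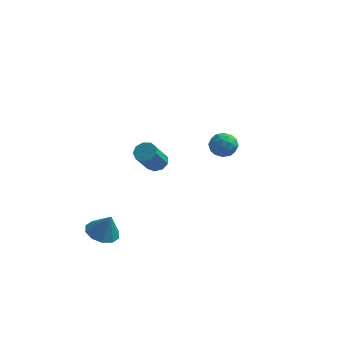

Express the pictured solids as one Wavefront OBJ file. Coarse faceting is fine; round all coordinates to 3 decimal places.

v -2.398 -2.285 -3.154
v -1.791 -1.733 -3.374
v -1.922 -2.335 -1.966
v -2.203 -1.459 -3.197
v -2.689 -1.501 -3.004
v -3.065 -1.842 -2.868
v -3.185 -2.353 -2.841
v -3.005 -2.837 -2.933
v -2.593 -3.111 -3.11
v -2.107 -3.069 -3.304
v -1.731 -2.728 -3.44
v -1.611 -2.217 -3.466
v 3.075 -0.067 3.192
v 3.413 -0.568 2.81
v 2.147 -0.172 2.51
v 2.485 -0.673 2.128
v 2.282 -0.811 2.8
v 2.855 -0.746 3.221
v 2.705 0.006 2.099
v 3.278 0.071 2.52
v 3.184 -0.523 2.135
v 2.922 -1.029 2.568
v 2.638 0.289 2.752
v 2.376 -0.217 3.185
v 3.326 -0.308 3.061
v 2.234 -0.432 2.259
v 2.115 -0.513 2.654
v 2.313 -0.808 2.429
v 2.998 -0.413 3.303
v 3.196 -0.708 3.078
v 2.531 -0.85 3.072
v 2.364 -0.032 2.242
v 2.562 -0.327 2.017
v 3.247 0.068 2.891
v 3.445 -0.227 2.666
v 3.029 0.11 2.248
v 3.389 -0.577 2.44
v 2.844 -0.638 2.038
v 2.973 -0.239 2.021
v 3.31 -0.201 2.269
v 3.236 -0.874 2.694
v 2.69 -0.935 2.293
v 2.571 -1.016 2.688
v 2.908 -0.978 2.936
v 3.101 -0.847 2.297
v 2.87 0.195 3.027
v 2.324 0.134 2.626
v 2.652 0.238 2.384
v 2.989 0.276 2.632
v 2.716 -0.102 3.282
v 2.171 -0.163 2.88
v 2.25 -0.539 3.051
v 2.587 -0.501 3.299
v 2.459 0.107 3.023
v -2.059 4.229 -2.281
v -1.619 3.855 -2.505
v -1.84 2.817 -1.203
v -2.281 3.191 -0.979
v -1.446 4.143 -2.246
v -1.668 3.105 -0.943
v -1.561 4.472 -2.003
v -1.782 3.433 -0.701
v -1.909 4.687 -1.891
v -2.13 3.648 -0.589
v -2.327 4.688 -1.961
v -2.548 3.649 -0.659
v -2.62 4.474 -2.181
v -2.841 3.436 -0.879
v -2.651 4.146 -2.448
v -2.872 3.108 -1.146
v -2.405 3.857 -2.637
v -2.626 2.818 -1.335
v -1.997 3.742 -2.659
v -2.218 2.703 -1.357
f 2 1 4
f 2 4 3
f 4 1 5
f 4 5 3
f 5 1 6
f 5 6 3
f 6 1 7
f 6 7 3
f 7 1 8
f 7 8 3
f 8 1 9
f 8 9 3
f 9 1 10
f 9 10 3
f 10 1 11
f 10 11 3
f 11 1 12
f 11 12 3
f 12 1 2
f 12 2 3
f 13 50 29
f 50 24 53
f 29 53 18
f 50 53 29
f 13 29 25
f 29 18 30
f 25 30 14
f 29 30 25
f 13 25 34
f 25 14 35
f 34 35 20
f 25 35 34
f 13 34 46
f 34 20 49
f 46 49 23
f 34 49 46
f 13 46 50
f 46 23 54
f 50 54 24
f 46 54 50
f 14 30 41
f 30 18 44
f 41 44 22
f 30 44 41
f 18 53 31
f 53 24 52
f 31 52 17
f 53 52 31
f 24 54 51
f 54 23 47
f 51 47 15
f 54 47 51
f 23 49 48
f 49 20 36
f 48 36 19
f 49 36 48
f 20 35 40
f 35 14 37
f 40 37 21
f 35 37 40
f 16 42 28
f 42 22 43
f 28 43 17
f 42 43 28
f 16 28 26
f 28 17 27
f 26 27 15
f 28 27 26
f 16 26 33
f 26 15 32
f 33 32 19
f 26 32 33
f 16 33 38
f 33 19 39
f 38 39 21
f 33 39 38
f 16 38 42
f 38 21 45
f 42 45 22
f 38 45 42
f 17 43 31
f 43 22 44
f 31 44 18
f 43 44 31
f 15 27 51
f 27 17 52
f 51 52 24
f 27 52 51
f 19 32 48
f 32 15 47
f 48 47 23
f 32 47 48
f 21 39 40
f 39 19 36
f 40 36 20
f 39 36 40
f 22 45 41
f 45 21 37
f 41 37 14
f 45 37 41
f 56 55 59
f 56 59 57
f 57 59 60
f 57 60 58
f 59 55 61
f 59 61 60
f 60 61 62
f 60 62 58
f 61 55 63
f 61 63 62
f 62 63 64
f 62 64 58
f 63 55 65
f 63 65 64
f 64 65 66
f 64 66 58
f 65 55 67
f 65 67 66
f 66 67 68
f 66 68 58
f 67 55 69
f 67 69 68
f 68 69 70
f 68 70 58
f 69 55 71
f 69 71 70
f 70 71 72
f 70 72 58
f 71 55 73
f 71 73 72
f 72 73 74
f 72 74 58
f 73 55 56
f 73 56 74
f 74 56 57
f 74 57 58



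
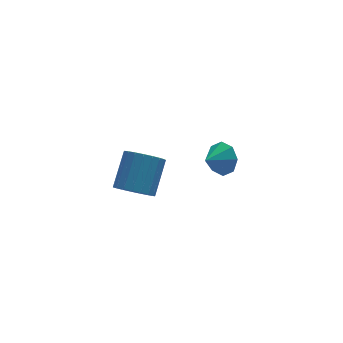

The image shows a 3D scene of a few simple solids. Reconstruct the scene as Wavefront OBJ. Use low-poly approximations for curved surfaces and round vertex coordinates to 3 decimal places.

v -3.059 -2.573 1.648
v -2.342 -2.393 0.944
v -1.345 -1.187 2.269
v -2.061 -1.367 2.972
v -2.62 -2.081 0.869
v -1.622 -0.875 2.194
v -2.973 -1.854 0.929
v -1.976 -0.648 2.253
v -3.341 -1.752 1.113
v -2.344 -0.546 2.437
v -3.661 -1.791 1.389
v -2.663 -0.585 2.714
v -3.876 -1.966 1.71
v -2.878 -0.76 3.035
v -3.95 -2.245 2.021
v -2.952 -1.039 3.345
v -3.87 -2.581 2.267
v -2.872 -1.376 3.591
v -3.649 -2.916 2.405
v -2.652 -1.71 3.73
v -3.327 -3.192 2.413
v -2.329 -1.986 3.737
v -2.958 -3.36 2.289
v -1.96 -2.154 3.613
v -2.607 -3.392 2.053
v -1.609 -2.187 3.378
v -2.333 -3.283 1.748
v -1.336 -2.077 3.072
v -2.186 -3.051 1.425
v -1.188 -1.845 2.75
v -2.189 -2.736 1.141
v -1.191 -1.53 2.465
v 3.715 2.966 -3.369
v 4.232 2.872 -2.471
v 2.605 2.574 -2.771
v 3.922 3.598 -2.569
v 3.491 3.955 -3.136
v 3.191 3.732 -3.838
v 3.198 3.061 -4.266
v 3.508 2.334 -4.168
v 3.939 1.978 -3.602
v 4.239 2.201 -2.899
f 2 1 5
f 2 5 3
f 3 5 6
f 3 6 4
f 5 1 7
f 5 7 6
f 6 7 8
f 6 8 4
f 7 1 9
f 7 9 8
f 8 9 10
f 8 10 4
f 9 1 11
f 9 11 10
f 10 11 12
f 10 12 4
f 11 1 13
f 11 13 12
f 12 13 14
f 12 14 4
f 13 1 15
f 13 15 14
f 14 15 16
f 14 16 4
f 15 1 17
f 15 17 16
f 16 17 18
f 16 18 4
f 17 1 19
f 17 19 18
f 18 19 20
f 18 20 4
f 19 1 21
f 19 21 20
f 20 21 22
f 20 22 4
f 21 1 23
f 21 23 22
f 22 23 24
f 22 24 4
f 23 1 25
f 23 25 24
f 24 25 26
f 24 26 4
f 25 1 27
f 25 27 26
f 26 27 28
f 26 28 4
f 27 1 29
f 27 29 28
f 28 29 30
f 28 30 4
f 29 1 31
f 29 31 30
f 30 31 32
f 30 32 4
f 31 1 2
f 31 2 32
f 32 2 3
f 32 3 4
f 34 33 36
f 34 36 35
f 36 33 37
f 36 37 35
f 37 33 38
f 37 38 35
f 38 33 39
f 38 39 35
f 39 33 40
f 39 40 35
f 40 33 41
f 40 41 35
f 41 33 42
f 41 42 35
f 42 33 34
f 42 34 35



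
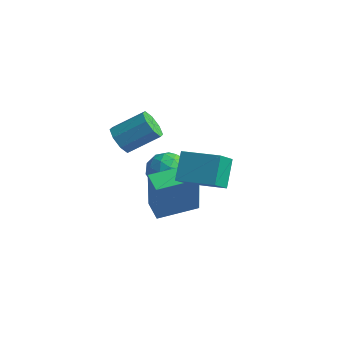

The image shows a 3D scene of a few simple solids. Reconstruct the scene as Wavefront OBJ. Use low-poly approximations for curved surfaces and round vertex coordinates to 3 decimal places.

v 0.787 -3.638 -1.229
v 0.894 -4.511 -0.458
v 0.463 -2.861 -0.304
v 0.57 -3.735 0.467
v 2.21 -3.285 -1.027
v 2.317 -4.159 -0.256
v 1.886 -2.509 -0.102
v 1.993 -3.382 0.669
v -2.778 -0.508 -3.267
v -2.043 -0.563 -2.799
v -2.237 -1.397 -4.221
v -1.502 -1.452 -3.753
v -2.241 -1.801 -3.448
v -2.576 -1.252 -2.858
v -1.704 -0.708 -4.162
v -2.039 -0.159 -3.572
v -1.38 -0.687 -3.352
v -1.712 -1.362 -2.911
v -2.568 -0.598 -4.109
v -2.9 -1.273 -3.668
v -2.458 -0.457 -2.949
v -1.822 -1.503 -4.071
v -2.257 -1.708 -3.891
v -1.825 -1.74 -3.616
v -2.771 -0.862 -2.984
v -2.339 -0.894 -2.709
v -2.456 -1.622 -3.09
v -1.941 -1.066 -4.311
v -1.509 -1.098 -4.036
v -2.455 -0.22 -3.404
v -2.023 -0.252 -3.129
v -1.824 -0.338 -3.93
v -1.636 -0.563 -2.999
v -1.318 -1.085 -3.56
v -1.437 -0.648 -3.8
v -1.633 -0.325 -3.454
v -1.831 -0.96 -2.74
v -1.513 -1.482 -3.301
v -1.948 -1.688 -3.121
v -2.144 -1.364 -2.774
v -1.441 -1.032 -3.065
v -2.767 -0.478 -3.719
v -2.449 -1 -4.28
v -2.136 -0.596 -4.246
v -2.332 -0.272 -3.899
v -2.962 -0.875 -3.46
v -2.644 -1.397 -4.021
v -2.647 -1.635 -3.566
v -2.843 -1.312 -3.22
v -2.839 -0.928 -3.955
v -3.196 -2.446 -1.392
v -2.765 -2.954 -1.32
v -1.893 -2.102 -0.536
v -2.324 -1.594 -0.608
v -2.668 -2.671 -1.736
v -1.795 -1.819 -0.952
v -2.879 -2.257 -1.951
v -2.007 -1.404 -1.167
v -3.277 -1.953 -1.838
v -2.404 -1.101 -1.055
v -3.627 -1.938 -1.464
v -2.755 -1.086 -0.68
v -3.725 -2.221 -1.048
v -2.852 -1.369 -0.264
v -3.513 -2.636 -0.833
v -2.641 -1.783 -0.049
v -3.116 -2.939 -0.945
v -2.243 -2.087 -0.162
v -0.272 -4.045 -3.396
v 0.027 -4.459 -1.411
v -0.983 -3.604 -3.197
v -0.683 -4.018 -1.212
v 0.603 -2.702 -3.248
v 0.903 -3.116 -1.263
v -0.107 -2.261 -3.049
v 0.192 -2.675 -1.064
f 2 4 1
f 5 2 1
f 1 4 3
f 3 5 1
f 2 8 4
f 6 2 5
f 6 8 2
f 4 8 3
f 7 5 3
f 3 8 7
f 7 6 5
f 8 6 7
f 9 46 25
f 46 20 49
f 25 49 14
f 46 49 25
f 9 25 21
f 25 14 26
f 21 26 10
f 25 26 21
f 9 21 30
f 21 10 31
f 30 31 16
f 21 31 30
f 9 30 42
f 30 16 45
f 42 45 19
f 30 45 42
f 9 42 46
f 42 19 50
f 46 50 20
f 42 50 46
f 10 26 37
f 26 14 40
f 37 40 18
f 26 40 37
f 14 49 27
f 49 20 48
f 27 48 13
f 49 48 27
f 20 50 47
f 50 19 43
f 47 43 11
f 50 43 47
f 19 45 44
f 45 16 32
f 44 32 15
f 45 32 44
f 16 31 36
f 31 10 33
f 36 33 17
f 31 33 36
f 12 38 24
f 38 18 39
f 24 39 13
f 38 39 24
f 12 24 22
f 24 13 23
f 22 23 11
f 24 23 22
f 12 22 29
f 22 11 28
f 29 28 15
f 22 28 29
f 12 29 34
f 29 15 35
f 34 35 17
f 29 35 34
f 12 34 38
f 34 17 41
f 38 41 18
f 34 41 38
f 13 39 27
f 39 18 40
f 27 40 14
f 39 40 27
f 11 23 47
f 23 13 48
f 47 48 20
f 23 48 47
f 15 28 44
f 28 11 43
f 44 43 19
f 28 43 44
f 17 35 36
f 35 15 32
f 36 32 16
f 35 32 36
f 18 41 37
f 41 17 33
f 37 33 10
f 41 33 37
f 52 51 55
f 52 55 53
f 53 55 56
f 53 56 54
f 55 51 57
f 55 57 56
f 56 57 58
f 56 58 54
f 57 51 59
f 57 59 58
f 58 59 60
f 58 60 54
f 59 51 61
f 59 61 60
f 60 61 62
f 60 62 54
f 61 51 63
f 61 63 62
f 62 63 64
f 62 64 54
f 63 51 65
f 63 65 64
f 64 65 66
f 64 66 54
f 65 51 67
f 65 67 66
f 66 67 68
f 66 68 54
f 67 51 52
f 67 52 68
f 68 52 53
f 68 53 54
f 70 72 69
f 73 70 69
f 69 72 71
f 71 73 69
f 70 76 72
f 74 70 73
f 74 76 70
f 72 76 71
f 75 73 71
f 71 76 75
f 75 74 73
f 76 74 75



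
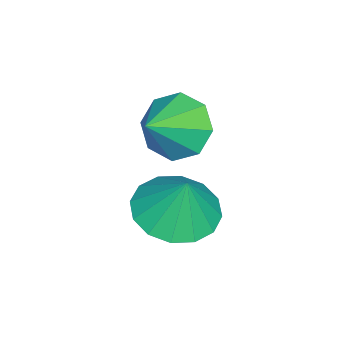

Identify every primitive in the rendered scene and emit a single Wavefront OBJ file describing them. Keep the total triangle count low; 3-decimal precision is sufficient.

v 1.601 -3.65 -2.538
v 2.392 -3.91 -2.651
v 1.839 -3.37 -1.522
v 2.394 -3.491 -2.767
v 2.183 -3.115 -2.822
v 1.816 -2.882 -2.8
v 1.392 -2.855 -2.709
v 1.024 -3.041 -2.571
v 0.81 -3.391 -2.425
v 0.809 -3.81 -2.309
v 1.02 -4.186 -2.254
v 1.387 -4.419 -2.275
v 1.811 -4.446 -2.367
v 2.179 -4.259 -2.504
v 1.306 -3.741 -0.498
v 1.741 -3.678 -1.082
v 2.174 -4.019 0.118
v 1.693 -3.199 -0.798
v 1.419 -3.037 -0.339
v 1.079 -3.287 0.027
v 0.872 -3.803 0.085
v 0.919 -4.282 -0.198
v 1.193 -4.444 -0.657
v 1.533 -4.194 -1.023
f 2 1 4
f 2 4 3
f 4 1 5
f 4 5 3
f 5 1 6
f 5 6 3
f 6 1 7
f 6 7 3
f 7 1 8
f 7 8 3
f 8 1 9
f 8 9 3
f 9 1 10
f 9 10 3
f 10 1 11
f 10 11 3
f 11 1 12
f 11 12 3
f 12 1 13
f 12 13 3
f 13 1 14
f 13 14 3
f 14 1 2
f 14 2 3
f 16 15 18
f 16 18 17
f 18 15 19
f 18 19 17
f 19 15 20
f 19 20 17
f 20 15 21
f 20 21 17
f 21 15 22
f 21 22 17
f 22 15 23
f 22 23 17
f 23 15 24
f 23 24 17
f 24 15 16
f 24 16 17



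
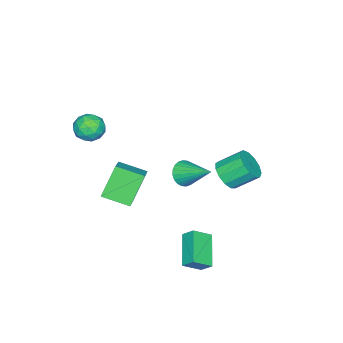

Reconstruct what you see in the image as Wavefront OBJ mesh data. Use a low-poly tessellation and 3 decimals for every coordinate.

v 0.679 -0.325 -1.103
v 1.119 -1.702 -0.666
v 1.83 0.275 -0.372
v 2.27 -1.102 0.065
v 1.75 -0.478 -2.665
v 2.19 -1.855 -2.228
v 2.901 0.122 -1.934
v 3.341 -1.255 -1.497
v -3.018 -0.505 -3.965
v -2.261 -0.458 -4.221
v -2.762 1.225 -2.895
v -2.411 -0.298 -4.443
v -2.652 -0.17 -4.593
v -2.95 -0.092 -4.648
v -3.258 -0.077 -4.598
v -3.529 -0.128 -4.452
v -3.722 -0.235 -4.232
v -3.809 -0.384 -3.971
v -3.775 -0.551 -3.71
v -3.625 -0.711 -3.487
v -3.384 -0.839 -3.337
v -3.086 -0.917 -3.283
v -2.778 -0.932 -3.333
v -2.507 -0.882 -3.479
v -2.313 -0.774 -3.699
v -2.227 -0.625 -3.959
v -0.528 3.368 -0.594
v 0.032 3.969 -0.911
v -0.552 4.972 -0.042
v -1.112 4.372 0.274
v -0.369 3.986 -1.201
v -0.954 4.989 -0.333
v -0.821 3.807 -1.298
v -1.406 4.81 -0.43
v -1.18 3.489 -1.172
v -1.765 4.492 -0.304
v -1.332 3.132 -0.863
v -1.916 4.136 0.006
v -1.228 2.851 -0.468
v -1.813 3.854 0.4
v -0.902 2.734 -0.113
v -1.487 3.737 0.755
v -0.457 2.818 0.089
v -1.042 3.822 0.957
v -0.035 3.077 0.074
v -0.619 4.081 0.942
v 0.231 3.429 -0.153
v -0.353 4.432 0.715
v 0.256 3.761 -0.52
v -0.328 4.764 0.348
v 2.354 -1.581 2.465
v 3.101 -1.669 2.841
v 2.179 -2.931 2.499
v 2.926 -3.019 2.875
v 2.286 -2.662 3.289
v 2.394 -1.829 3.268
v 2.886 -2.771 2.072
v 2.994 -1.938 2.051
v 3.43 -2.405 2.599
v 3.059 -2.337 3.351
v 2.221 -2.263 1.989
v 1.85 -2.195 2.741
v 2.743 -1.507 2.65
v 2.537 -3.093 2.69
v 2.16 -2.884 2.933
v 2.6 -2.935 3.154
v 2.328 -1.601 2.901
v 2.767 -1.652 3.122
v 2.287 -2.236 3.385
v 2.513 -2.948 2.218
v 2.952 -2.999 2.439
v 2.68 -1.665 2.186
v 3.12 -1.716 2.407
v 2.993 -2.364 1.955
v 3.376 -1.991 2.729
v 3.272 -2.784 2.749
v 3.249 -2.639 2.277
v 3.313 -2.148 2.264
v 3.157 -1.951 3.171
v 3.054 -2.744 3.191
v 2.678 -2.535 3.434
v 2.742 -2.045 3.421
v 3.351 -2.384 3.028
v 2.226 -1.856 2.149
v 2.123 -2.649 2.169
v 2.538 -2.555 1.919
v 2.602 -2.065 1.906
v 2.008 -1.816 2.591
v 1.904 -2.609 2.611
v 1.967 -2.452 3.076
v 2.031 -1.961 3.063
v 1.929 -2.216 2.312
v 1.876 3.456 -3.594
v 2.63 2.879 -2.963
v 1.863 4.046 -3.04
v 2.617 3.47 -2.409
v 3.263 4.31 -4.471
v 4.017 3.734 -3.84
v 3.25 4.901 -3.917
v 4.004 4.324 -3.286
f 2 4 1
f 5 2 1
f 1 4 3
f 3 5 1
f 2 8 4
f 6 2 5
f 6 8 2
f 4 8 3
f 7 5 3
f 3 8 7
f 7 6 5
f 8 6 7
f 10 9 12
f 10 12 11
f 12 9 13
f 12 13 11
f 13 9 14
f 13 14 11
f 14 9 15
f 14 15 11
f 15 9 16
f 15 16 11
f 16 9 17
f 16 17 11
f 17 9 18
f 17 18 11
f 18 9 19
f 18 19 11
f 19 9 20
f 19 20 11
f 20 9 21
f 20 21 11
f 21 9 22
f 21 22 11
f 22 9 23
f 22 23 11
f 23 9 24
f 23 24 11
f 24 9 25
f 24 25 11
f 25 9 26
f 25 26 11
f 26 9 10
f 26 10 11
f 28 27 31
f 28 31 29
f 29 31 32
f 29 32 30
f 31 27 33
f 31 33 32
f 32 33 34
f 32 34 30
f 33 27 35
f 33 35 34
f 34 35 36
f 34 36 30
f 35 27 37
f 35 37 36
f 36 37 38
f 36 38 30
f 37 27 39
f 37 39 38
f 38 39 40
f 38 40 30
f 39 27 41
f 39 41 40
f 40 41 42
f 40 42 30
f 41 27 43
f 41 43 42
f 42 43 44
f 42 44 30
f 43 27 45
f 43 45 44
f 44 45 46
f 44 46 30
f 45 27 47
f 45 47 46
f 46 47 48
f 46 48 30
f 47 27 49
f 47 49 48
f 48 49 50
f 48 50 30
f 49 27 28
f 49 28 50
f 50 28 29
f 50 29 30
f 51 88 67
f 88 62 91
f 67 91 56
f 88 91 67
f 51 67 63
f 67 56 68
f 63 68 52
f 67 68 63
f 51 63 72
f 63 52 73
f 72 73 58
f 63 73 72
f 51 72 84
f 72 58 87
f 84 87 61
f 72 87 84
f 51 84 88
f 84 61 92
f 88 92 62
f 84 92 88
f 52 68 79
f 68 56 82
f 79 82 60
f 68 82 79
f 56 91 69
f 91 62 90
f 69 90 55
f 91 90 69
f 62 92 89
f 92 61 85
f 89 85 53
f 92 85 89
f 61 87 86
f 87 58 74
f 86 74 57
f 87 74 86
f 58 73 78
f 73 52 75
f 78 75 59
f 73 75 78
f 54 80 66
f 80 60 81
f 66 81 55
f 80 81 66
f 54 66 64
f 66 55 65
f 64 65 53
f 66 65 64
f 54 64 71
f 64 53 70
f 71 70 57
f 64 70 71
f 54 71 76
f 71 57 77
f 76 77 59
f 71 77 76
f 54 76 80
f 76 59 83
f 80 83 60
f 76 83 80
f 55 81 69
f 81 60 82
f 69 82 56
f 81 82 69
f 53 65 89
f 65 55 90
f 89 90 62
f 65 90 89
f 57 70 86
f 70 53 85
f 86 85 61
f 70 85 86
f 59 77 78
f 77 57 74
f 78 74 58
f 77 74 78
f 60 83 79
f 83 59 75
f 79 75 52
f 83 75 79
f 94 96 93
f 97 94 93
f 93 96 95
f 95 97 93
f 94 100 96
f 98 94 97
f 98 100 94
f 96 100 95
f 99 97 95
f 95 100 99
f 99 98 97
f 100 98 99



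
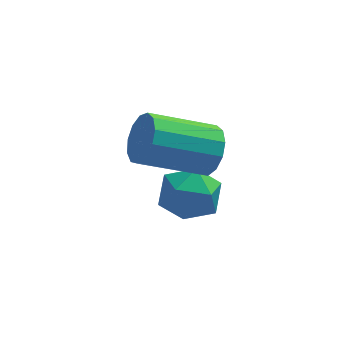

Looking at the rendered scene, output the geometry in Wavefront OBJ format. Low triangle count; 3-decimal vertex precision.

v 4.006 -2.497 0.748
v 4.404 -2.843 1.428
v 2.471 -3.248 2.352
v 2.074 -2.903 1.672
v 4.351 -2.371 1.525
v 2.419 -2.776 2.449
v 4.189 -1.939 1.376
v 2.257 -2.344 2.3
v 3.969 -1.685 1.027
v 2.037 -2.09 1.951
v 3.761 -1.688 0.59
v 1.828 -2.094 1.514
v 3.63 -1.949 0.203
v 1.698 -2.354 1.127
v 3.619 -2.384 -0.012
v 1.687 -2.789 0.913
v 3.731 -2.854 0.016
v 1.798 -3.259 0.94
v 3.93 -3.212 0.275
v 1.997 -3.617 1.199
v 4.153 -3.342 0.685
v 2.221 -3.748 1.609
v 4.33 -3.205 1.115
v 2.397 -3.61 2.039
v 3.52 -1.437 -1.175
v 4.341 -2.06 -1.159
v 2.539 -2.74 -1.521
v 3.36 -3.363 -1.505
v 3.022 -2.933 -0.631
v 3.629 -2.128 -0.418
v 3.251 -2.672 -2.262
v 3.858 -1.867 -2.049
v 4.175 -2.823 -1.831
v 4.033 -2.984 -0.824
v 2.847 -1.816 -1.856
v 2.705 -1.977 -0.849
f 2 1 5
f 2 5 3
f 3 5 6
f 3 6 4
f 5 1 7
f 5 7 6
f 6 7 8
f 6 8 4
f 7 1 9
f 7 9 8
f 8 9 10
f 8 10 4
f 9 1 11
f 9 11 10
f 10 11 12
f 10 12 4
f 11 1 13
f 11 13 12
f 12 13 14
f 12 14 4
f 13 1 15
f 13 15 14
f 14 15 16
f 14 16 4
f 15 1 17
f 15 17 16
f 16 17 18
f 16 18 4
f 17 1 19
f 17 19 18
f 18 19 20
f 18 20 4
f 19 1 21
f 19 21 20
f 20 21 22
f 20 22 4
f 21 1 23
f 21 23 22
f 22 23 24
f 22 24 4
f 23 1 2
f 23 2 24
f 24 2 3
f 24 3 4
f 25 36 30
f 25 30 26
f 25 26 32
f 25 32 35
f 25 35 36
f 26 30 34
f 30 36 29
f 36 35 27
f 35 32 31
f 32 26 33
f 28 34 29
f 28 29 27
f 28 27 31
f 28 31 33
f 28 33 34
f 29 34 30
f 27 29 36
f 31 27 35
f 33 31 32
f 34 33 26



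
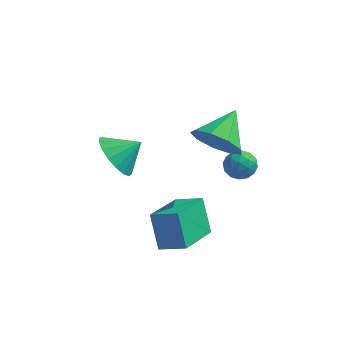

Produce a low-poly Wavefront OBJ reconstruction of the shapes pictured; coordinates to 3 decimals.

v -1.332 -2.791 -1.607
v -1.881 -2.183 -0.198
v -1.005 -0.797 -2.341
v -1.554 -0.189 -0.932
v -0.226 -2.811 -1.168
v -0.775 -2.203 0.241
v 0.101 -0.817 -1.902
v -0.448 -0.209 -0.493
v -3.634 -1.139 1.928
v -3.001 -1.957 1.745
v -2.766 -0.621 2.612
v -2.896 -1.638 1.371
v -2.961 -1.205 1.125
v -3.179 -0.756 1.062
v -3.502 -0.396 1.198
v -3.855 -0.206 1.501
v -4.157 -0.229 1.902
v -4.339 -0.461 2.309
v -4.36 -0.849 2.628
v -4.214 -1.303 2.788
v -3.935 -1.719 2.75
v -3.587 -2.003 2.524
v -3.25 -2.088 2.161
v 0.515 2.786 0.066
v 0.967 2.39 -0.341
v -0.387 2.13 -0.299
v 0.065 1.734 -0.706
v 0.095 1.691 0.018
v 0.653 2.096 0.243
v -0.073 2.424 -0.883
v 0.485 2.829 -0.658
v 0.604 2.166 -0.927
v 0.708 1.713 -0.371
v -0.128 2.807 -0.269
v -0.024 2.354 0.287
v 0.82 2.646 -0.105
v -0.24 1.874 -0.535
v -0.223 1.849 -0.109
v 0.043 1.616 -0.348
v 0.636 2.473 0.238
v 0.902 2.24 -0.001
v 0.389 1.829 0.21
v -0.322 2.28 -0.639
v -0.056 2.047 -0.878
v 0.537 2.904 -0.292
v 0.803 2.671 -0.531
v 0.191 2.691 -0.85
v 0.872 2.281 -0.689
v 0.342 1.896 -0.904
v 0.261 2.301 -1.008
v 0.589 2.54 -0.876
v 0.934 2.015 -0.362
v 0.403 1.63 -0.577
v 0.421 1.604 -0.151
v 0.749 1.842 -0.019
v 0.72 1.884 -0.707
v 0.177 2.89 -0.063
v -0.354 2.505 -0.278
v -0.169 2.678 -0.621
v 0.159 2.916 -0.489
v 0.238 2.624 0.264
v -0.292 2.239 0.049
v -0.009 1.98 0.236
v 0.319 2.219 0.368
v -0.14 2.636 0.067
v 0.088 -0.294 3.131
v 0.518 0.138 2.228
v 0.392 1.154 3.969
v -0.214 0.278 2.253
v -0.805 0.15 2.69
v -0.978 -0.186 3.333
v -0.653 -0.572 3.881
v 0.019 -0.828 4.079
v 0.723 -0.834 3.833
v 1.129 -0.587 3.259
v 1.049 -0.203 2.625
f 2 4 1
f 5 2 1
f 1 4 3
f 3 5 1
f 2 8 4
f 6 2 5
f 6 8 2
f 4 8 3
f 7 5 3
f 3 8 7
f 7 6 5
f 8 6 7
f 10 9 12
f 10 12 11
f 12 9 13
f 12 13 11
f 13 9 14
f 13 14 11
f 14 9 15
f 14 15 11
f 15 9 16
f 15 16 11
f 16 9 17
f 16 17 11
f 17 9 18
f 17 18 11
f 18 9 19
f 18 19 11
f 19 9 20
f 19 20 11
f 20 9 21
f 20 21 11
f 21 9 22
f 21 22 11
f 22 9 23
f 22 23 11
f 23 9 10
f 23 10 11
f 24 61 40
f 61 35 64
f 40 64 29
f 61 64 40
f 24 40 36
f 40 29 41
f 36 41 25
f 40 41 36
f 24 36 45
f 36 25 46
f 45 46 31
f 36 46 45
f 24 45 57
f 45 31 60
f 57 60 34
f 45 60 57
f 24 57 61
f 57 34 65
f 61 65 35
f 57 65 61
f 25 41 52
f 41 29 55
f 52 55 33
f 41 55 52
f 29 64 42
f 64 35 63
f 42 63 28
f 64 63 42
f 35 65 62
f 65 34 58
f 62 58 26
f 65 58 62
f 34 60 59
f 60 31 47
f 59 47 30
f 60 47 59
f 31 46 51
f 46 25 48
f 51 48 32
f 46 48 51
f 27 53 39
f 53 33 54
f 39 54 28
f 53 54 39
f 27 39 37
f 39 28 38
f 37 38 26
f 39 38 37
f 27 37 44
f 37 26 43
f 44 43 30
f 37 43 44
f 27 44 49
f 44 30 50
f 49 50 32
f 44 50 49
f 27 49 53
f 49 32 56
f 53 56 33
f 49 56 53
f 28 54 42
f 54 33 55
f 42 55 29
f 54 55 42
f 26 38 62
f 38 28 63
f 62 63 35
f 38 63 62
f 30 43 59
f 43 26 58
f 59 58 34
f 43 58 59
f 32 50 51
f 50 30 47
f 51 47 31
f 50 47 51
f 33 56 52
f 56 32 48
f 52 48 25
f 56 48 52
f 67 66 69
f 67 69 68
f 69 66 70
f 69 70 68
f 70 66 71
f 70 71 68
f 71 66 72
f 71 72 68
f 72 66 73
f 72 73 68
f 73 66 74
f 73 74 68
f 74 66 75
f 74 75 68
f 75 66 76
f 75 76 68
f 76 66 67
f 76 67 68



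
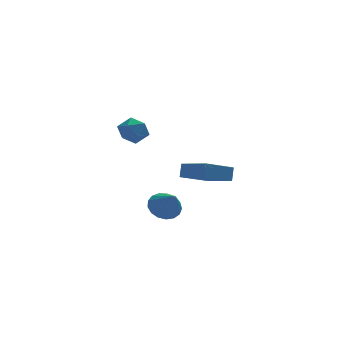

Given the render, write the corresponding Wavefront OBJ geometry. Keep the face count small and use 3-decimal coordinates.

v 1.174 0.128 -4.12
v 2.088 0.16 -4.377
v 1.546 -1.008 -2.94
v 2.054 0.481 -4.057
v 1.818 0.722 -3.751
v 1.435 0.826 -3.53
v 0.992 0.77 -3.444
v 0.59 0.568 -3.513
v 0.323 0.264 -3.721
v 0.25 -0.07 -4.02
v 0.39 -0.359 -4.342
v 0.708 -0.537 -4.614
v 1.134 -0.562 -4.772
v 1.569 -0.429 -4.781
v 1.913 -0.168 -4.638
v 1.936 -0.044 -1.989
v 2.099 0.346 -1.205
v 3.536 0.702 -2.692
v 3.698 1.092 -1.908
v 2.922 -1.612 -1.412
v 3.084 -1.222 -0.628
v 4.521 -0.866 -2.115
v 4.684 -0.476 -1.331
v -1.203 -2.982 3
v -0.415 -3.304 3.192
v -1.645 -4.276 2.648
v -0.857 -4.598 2.84
v -1.374 -4.301 3.477
v -1.101 -3.501 3.695
v -0.959 -4.079 2.145
v -0.686 -3.279 2.363
v -0.264 -3.981 2.664
v -0.52 -4.118 3.487
v -1.54 -3.462 2.353
v -1.796 -3.599 3.176
f 2 1 4
f 2 4 3
f 4 1 5
f 4 5 3
f 5 1 6
f 5 6 3
f 6 1 7
f 6 7 3
f 7 1 8
f 7 8 3
f 8 1 9
f 8 9 3
f 9 1 10
f 9 10 3
f 10 1 11
f 10 11 3
f 11 1 12
f 11 12 3
f 12 1 13
f 12 13 3
f 13 1 14
f 13 14 3
f 14 1 15
f 14 15 3
f 15 1 2
f 15 2 3
f 17 19 16
f 20 17 16
f 16 19 18
f 18 20 16
f 17 23 19
f 21 17 20
f 21 23 17
f 19 23 18
f 22 20 18
f 18 23 22
f 22 21 20
f 23 21 22
f 24 35 29
f 24 29 25
f 24 25 31
f 24 31 34
f 24 34 35
f 25 29 33
f 29 35 28
f 35 34 26
f 34 31 30
f 31 25 32
f 27 33 28
f 27 28 26
f 27 26 30
f 27 30 32
f 27 32 33
f 28 33 29
f 26 28 35
f 30 26 34
f 32 30 31
f 33 32 25



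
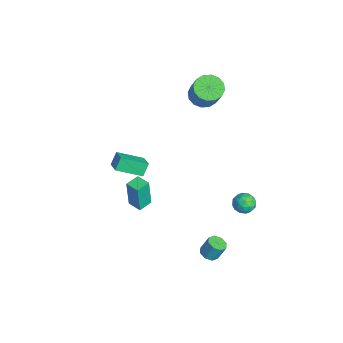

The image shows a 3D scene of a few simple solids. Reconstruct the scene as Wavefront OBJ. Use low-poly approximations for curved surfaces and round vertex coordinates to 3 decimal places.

v 1.29 -4.467 3.156
v 0.973 -4.069 3.886
v 1.489 -2.95 2.414
v 1.171 -2.552 3.144
v 2.189 -4.408 3.516
v 1.871 -4.01 4.246
v 2.387 -2.891 2.774
v 2.07 -2.493 3.504
v 3.855 0.539 -4.017
v 4.451 0.566 -4.084
v 4.541 1.027 -3.089
v 3.945 1.001 -3.023
v 4.239 0.943 -4.239
v 4.329 1.404 -3.245
v 3.803 1.084 -4.265
v 3.893 1.545 -3.27
v 3.397 0.905 -4.145
v 3.487 1.366 -3.151
v 3.259 0.513 -3.951
v 3.349 0.974 -2.956
v 3.471 0.136 -3.795
v 3.561 0.597 -2.801
v 3.907 -0.005 -3.77
v 3.997 0.456 -2.775
v 4.313 0.174 -3.889
v 4.403 0.635 -2.895
v -4.296 2.296 2.754
v -3.706 2.889 2.347
v -2.615 2.937 3.999
v -3.204 2.344 4.406
v -4.037 3.168 2.558
v -2.946 3.215 4.209
v -4.438 3.213 2.821
v -3.346 3.261 4.473
v -4.8 3.012 3.067
v -3.709 3.06 4.718
v -5.027 2.62 3.228
v -3.936 2.668 4.88
v -5.059 2.141 3.263
v -3.967 2.189 4.914
v -4.885 1.703 3.161
v -3.794 1.751 4.813
v -4.554 1.425 2.951
v -3.463 1.472 4.602
v -4.154 1.379 2.687
v -3.062 1.427 4.339
v -3.791 1.58 2.442
v -2.7 1.628 4.093
v -3.564 1.972 2.28
v -2.473 2.02 3.932
v -3.533 2.451 2.246
v -2.441 2.499 3.897
v 1.414 -2.86 -0.098
v 1.431 -2.981 1.808
v 2.165 -2.401 -0.075
v 2.182 -2.523 1.831
v 1.878 -3.617 -0.151
v 1.895 -3.739 1.755
v 2.629 -3.159 -0.128
v 2.646 -3.28 1.778
v 2.134 3.584 -2.178
v 2.625 3.04 -2.108
v 1.475 3.1 -1.312
v 1.966 2.556 -1.242
v 2.143 3.241 -1.038
v 2.551 3.539 -1.573
v 1.549 2.601 -1.847
v 1.957 2.899 -2.382
v 2.263 2.432 -1.904
v 2.631 2.828 -1.403
v 1.469 3.312 -2.017
v 1.837 3.708 -1.516
v 2.438 3.354 -2.219
v 1.662 2.786 -1.201
v 1.767 3.188 -1.081
v 2.055 2.868 -1.04
v 2.394 3.648 -1.904
v 2.682 3.328 -1.863
v 2.399 3.446 -1.234
v 1.418 2.812 -1.557
v 1.706 2.492 -1.516
v 2.045 3.272 -2.38
v 2.333 2.952 -2.339
v 1.701 2.694 -2.186
v 2.513 2.677 -2.058
v 2.126 2.393 -1.549
v 1.881 2.419 -1.905
v 2.12 2.595 -2.219
v 2.729 2.91 -1.764
v 2.342 2.625 -1.255
v 2.446 3.028 -1.134
v 2.686 3.203 -1.449
v 2.517 2.552 -1.644
v 1.758 3.515 -2.165
v 1.371 3.23 -1.656
v 1.414 2.937 -1.971
v 1.654 3.112 -2.286
v 1.974 3.747 -1.871
v 1.587 3.463 -1.362
v 1.98 3.545 -1.201
v 2.219 3.721 -1.515
v 1.583 3.588 -1.776
f 2 4 1
f 5 2 1
f 1 4 3
f 3 5 1
f 2 8 4
f 6 2 5
f 6 8 2
f 4 8 3
f 7 5 3
f 3 8 7
f 7 6 5
f 8 6 7
f 10 9 13
f 10 13 11
f 11 13 14
f 11 14 12
f 13 9 15
f 13 15 14
f 14 15 16
f 14 16 12
f 15 9 17
f 15 17 16
f 16 17 18
f 16 18 12
f 17 9 19
f 17 19 18
f 18 19 20
f 18 20 12
f 19 9 21
f 19 21 20
f 20 21 22
f 20 22 12
f 21 9 23
f 21 23 22
f 22 23 24
f 22 24 12
f 23 9 25
f 23 25 24
f 24 25 26
f 24 26 12
f 25 9 10
f 25 10 26
f 26 10 11
f 26 11 12
f 28 27 31
f 28 31 29
f 29 31 32
f 29 32 30
f 31 27 33
f 31 33 32
f 32 33 34
f 32 34 30
f 33 27 35
f 33 35 34
f 34 35 36
f 34 36 30
f 35 27 37
f 35 37 36
f 36 37 38
f 36 38 30
f 37 27 39
f 37 39 38
f 38 39 40
f 38 40 30
f 39 27 41
f 39 41 40
f 40 41 42
f 40 42 30
f 41 27 43
f 41 43 42
f 42 43 44
f 42 44 30
f 43 27 45
f 43 45 44
f 44 45 46
f 44 46 30
f 45 27 47
f 45 47 46
f 46 47 48
f 46 48 30
f 47 27 49
f 47 49 48
f 48 49 50
f 48 50 30
f 49 27 51
f 49 51 50
f 50 51 52
f 50 52 30
f 51 27 28
f 51 28 52
f 52 28 29
f 52 29 30
f 54 56 53
f 57 54 53
f 53 56 55
f 55 57 53
f 54 60 56
f 58 54 57
f 58 60 54
f 56 60 55
f 59 57 55
f 55 60 59
f 59 58 57
f 60 58 59
f 61 98 77
f 98 72 101
f 77 101 66
f 98 101 77
f 61 77 73
f 77 66 78
f 73 78 62
f 77 78 73
f 61 73 82
f 73 62 83
f 82 83 68
f 73 83 82
f 61 82 94
f 82 68 97
f 94 97 71
f 82 97 94
f 61 94 98
f 94 71 102
f 98 102 72
f 94 102 98
f 62 78 89
f 78 66 92
f 89 92 70
f 78 92 89
f 66 101 79
f 101 72 100
f 79 100 65
f 101 100 79
f 72 102 99
f 102 71 95
f 99 95 63
f 102 95 99
f 71 97 96
f 97 68 84
f 96 84 67
f 97 84 96
f 68 83 88
f 83 62 85
f 88 85 69
f 83 85 88
f 64 90 76
f 90 70 91
f 76 91 65
f 90 91 76
f 64 76 74
f 76 65 75
f 74 75 63
f 76 75 74
f 64 74 81
f 74 63 80
f 81 80 67
f 74 80 81
f 64 81 86
f 81 67 87
f 86 87 69
f 81 87 86
f 64 86 90
f 86 69 93
f 90 93 70
f 86 93 90
f 65 91 79
f 91 70 92
f 79 92 66
f 91 92 79
f 63 75 99
f 75 65 100
f 99 100 72
f 75 100 99
f 67 80 96
f 80 63 95
f 96 95 71
f 80 95 96
f 69 87 88
f 87 67 84
f 88 84 68
f 87 84 88
f 70 93 89
f 93 69 85
f 89 85 62
f 93 85 89

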